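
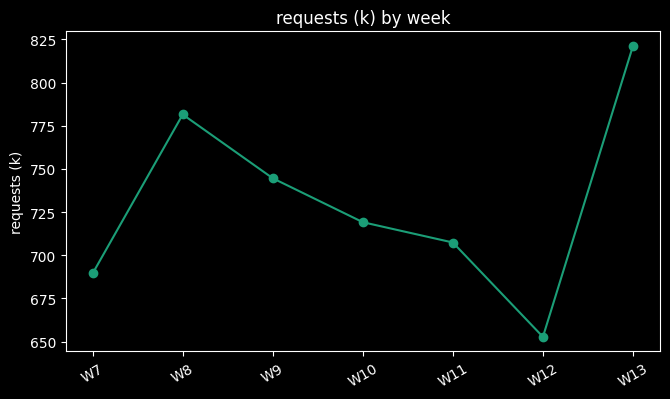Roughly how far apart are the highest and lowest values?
Max W13 ≈ 820, min W12 ≈ 660; range ≈ 160.

≈ 160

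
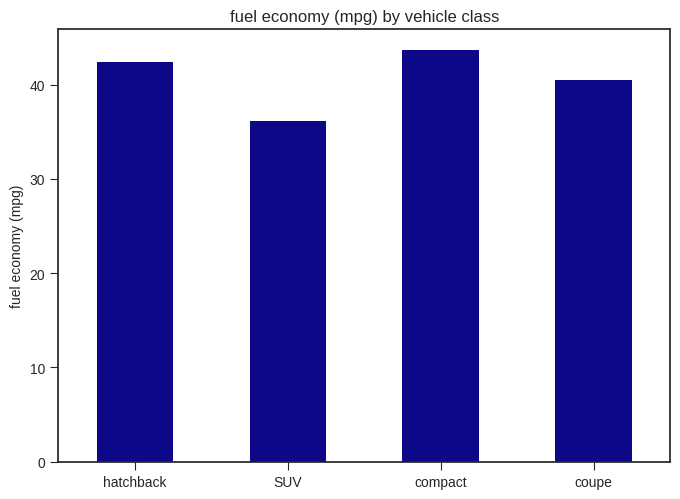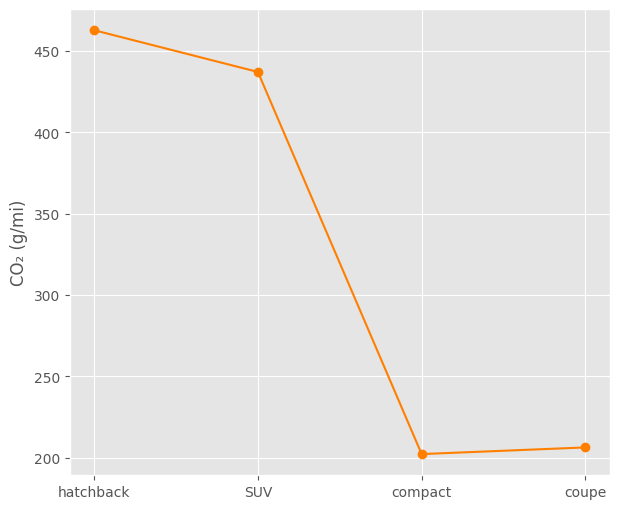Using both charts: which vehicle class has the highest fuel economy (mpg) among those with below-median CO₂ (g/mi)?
Chart 2 median CO₂ (g/mi) ≈ 300; below-median vehicle classes: compact, coupe. Among those, compact has the highest fuel economy (mpg) (≈ 45).

compact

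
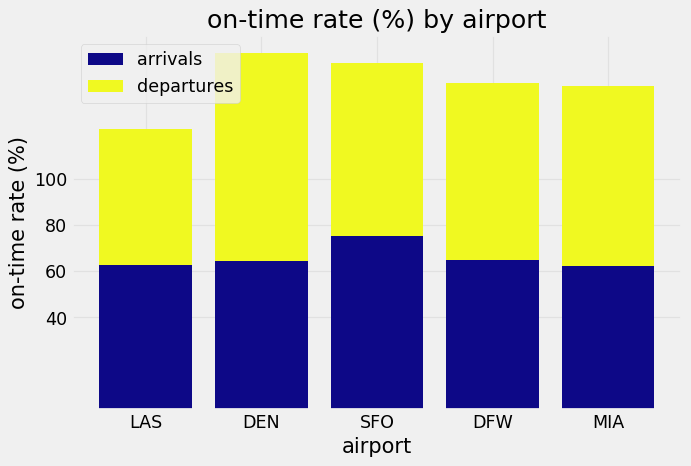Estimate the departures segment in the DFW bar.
≈ 80

departures top ≈ 140, bottom ≈ 60; segment ≈ 80.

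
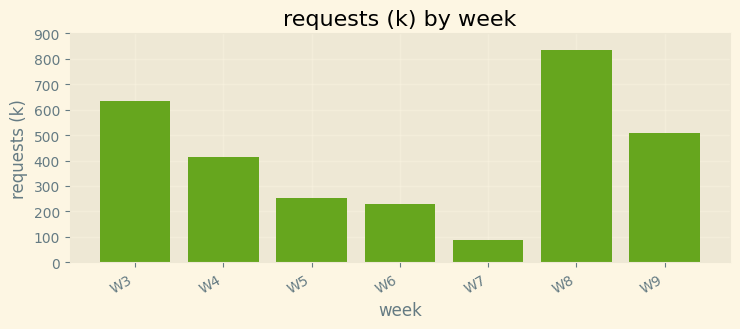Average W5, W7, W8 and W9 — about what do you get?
≈ 425

(300 + 100 + 800 + 500) / 4 ≈ 425.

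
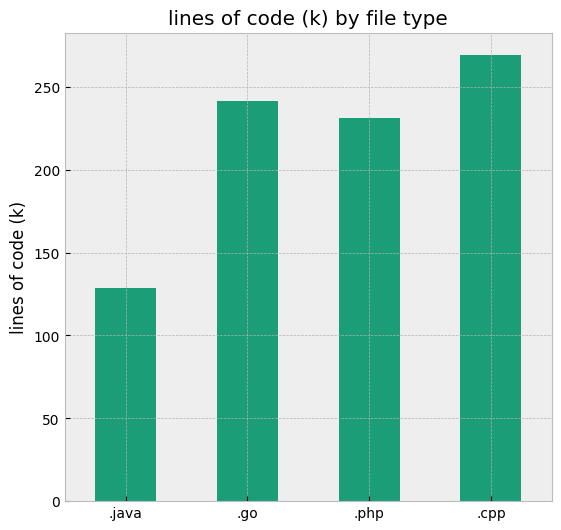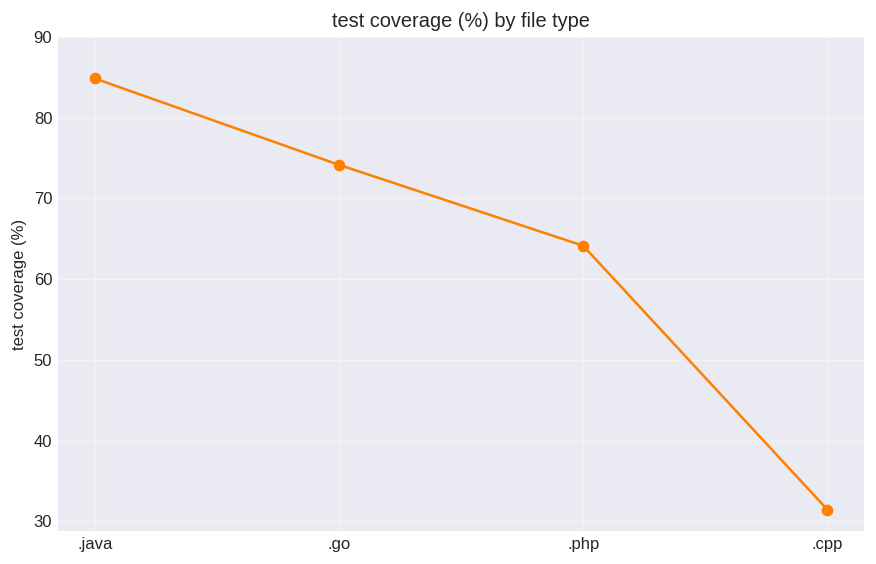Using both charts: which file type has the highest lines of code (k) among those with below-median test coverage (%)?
.cpp

Chart 2 median test coverage (%) ≈ 70; below-median file types: .php, .cpp. Among those, .cpp has the highest lines of code (k) (≈ 275).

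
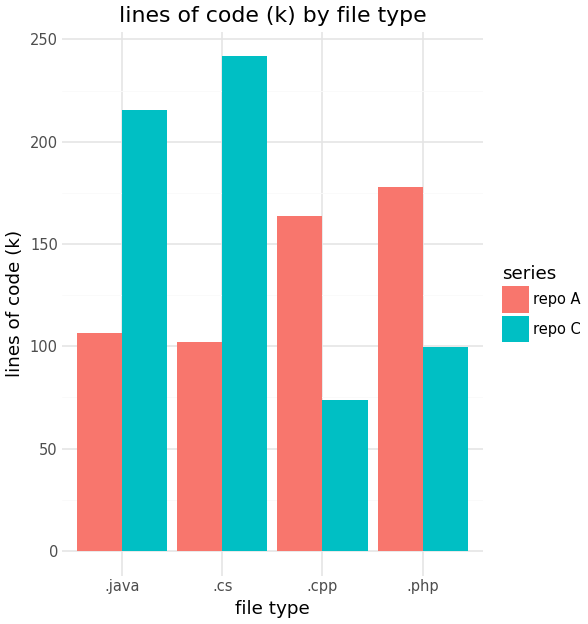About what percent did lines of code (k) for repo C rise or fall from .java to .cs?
≈ +11.1%

.java ≈ 225, .cs ≈ 250; (250 − 225) / 225 ≈ +11.1%.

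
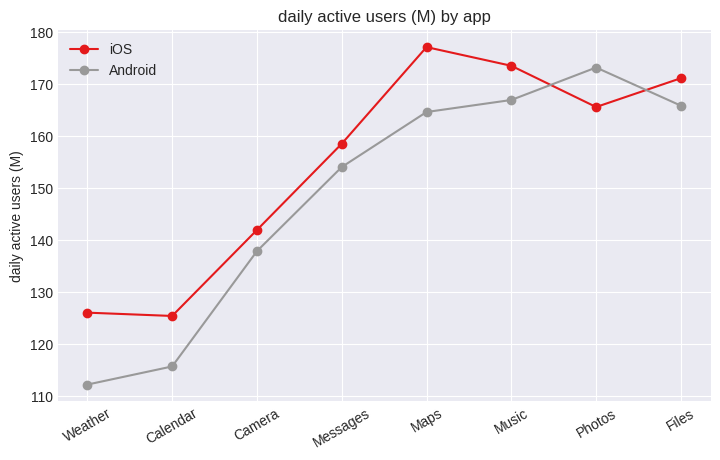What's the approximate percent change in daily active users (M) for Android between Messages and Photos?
≈ +13.3%

Messages ≈ 150, Photos ≈ 170; (170 − 150) / 150 ≈ +13.3%.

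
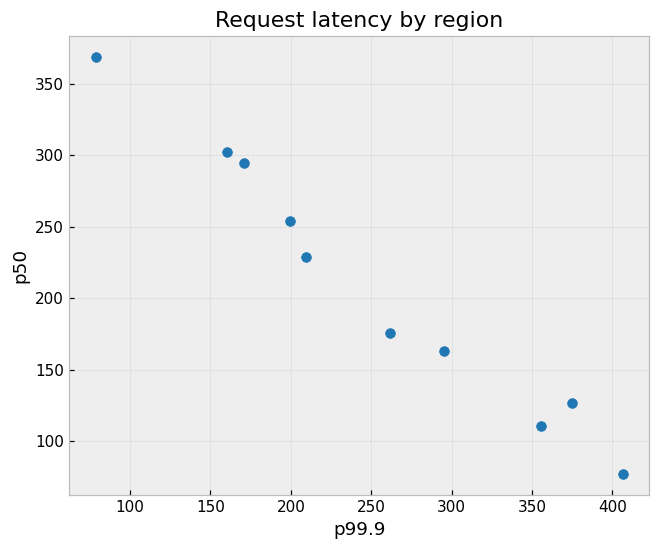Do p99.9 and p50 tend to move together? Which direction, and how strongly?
Points are negatively correlated; strong (|r| ≈ 1.0).

negative, strong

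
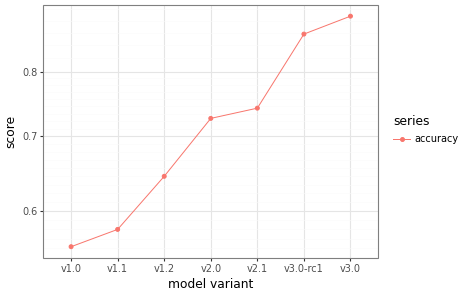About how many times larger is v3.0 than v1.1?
v3.0 ≈ 0.90, v1.1 ≈ 0.60; 0.90/0.60 ≈ 1.5.

≈ 1.5×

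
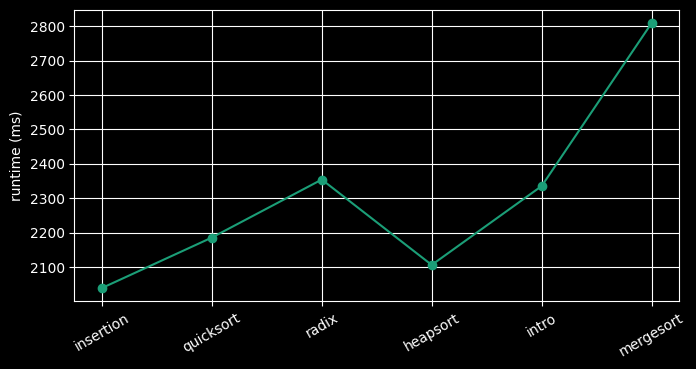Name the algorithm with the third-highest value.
Top 4: mergesort ≈ 2800, radix ≈ 2400, intro ≈ 2300, quicksort ≈ 2200.

intro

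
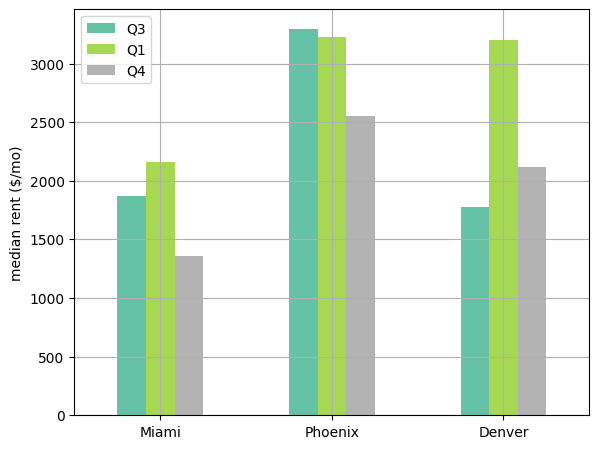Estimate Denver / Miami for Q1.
≈ 1.5×

Denver ≈ 3000, Miami ≈ 2000; 3000/2000 ≈ 1.5.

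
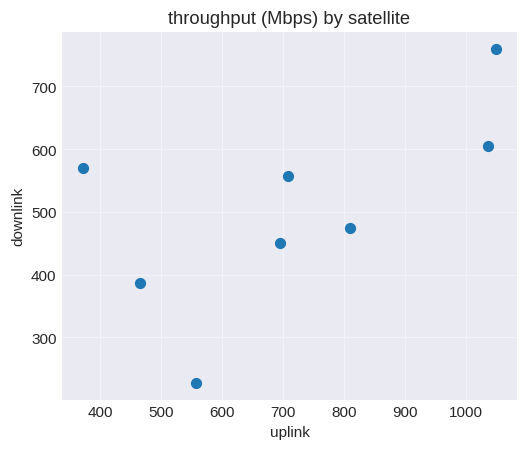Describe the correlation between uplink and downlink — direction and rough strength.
Points are positively correlated; moderate (|r| ≈ 0.6).

positive, moderate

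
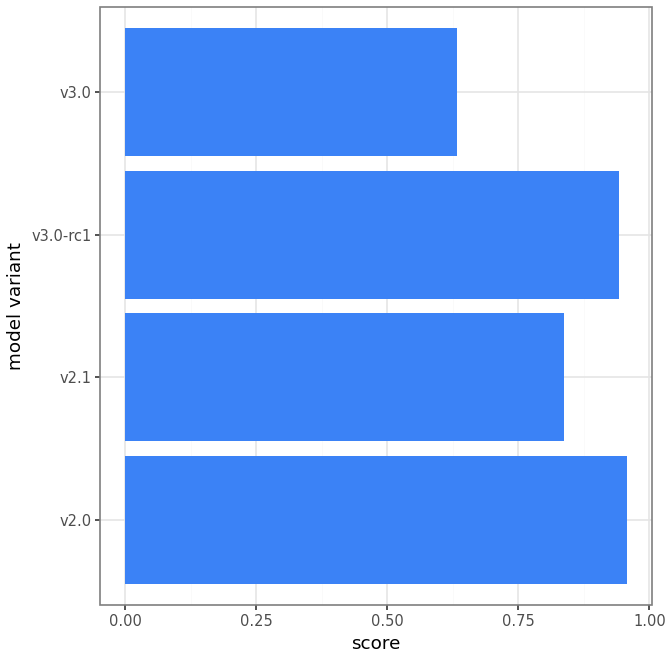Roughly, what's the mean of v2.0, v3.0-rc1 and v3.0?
(1.0 + 0.9 + 0.6) / 3 ≈ 0.83.

≈ 0.83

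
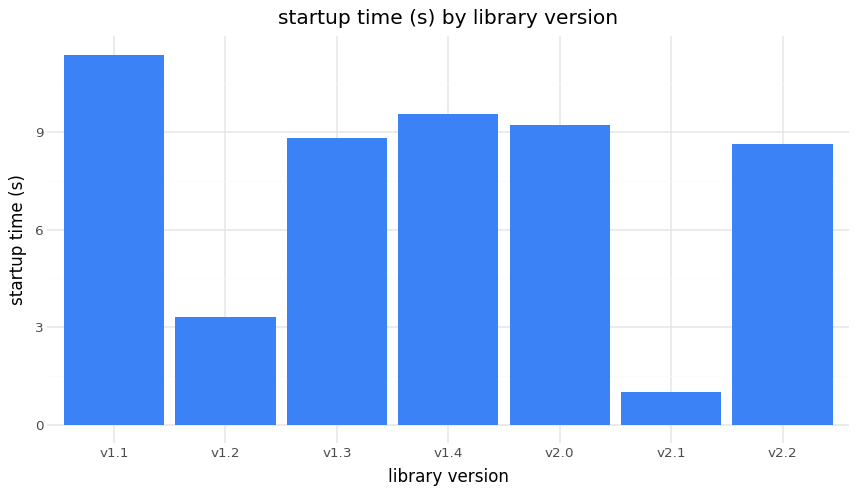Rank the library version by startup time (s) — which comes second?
v1.4

Top 3: v1.1 ≈ 11, v1.4 ≈ 10, v2.0 ≈ 9.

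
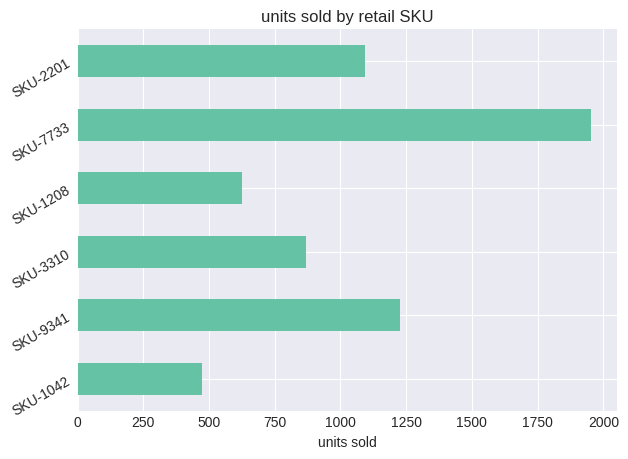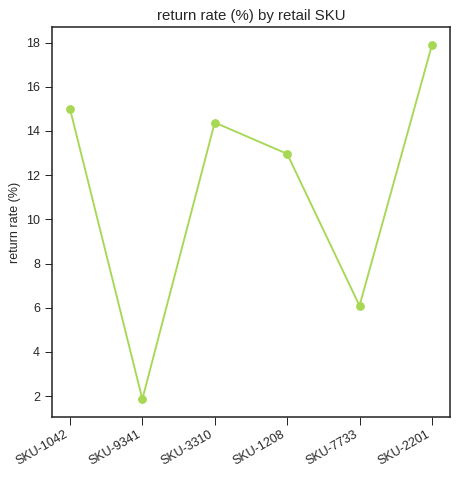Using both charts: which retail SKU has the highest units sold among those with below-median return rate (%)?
SKU-7733

Chart 2 median return rate (%) ≈ 14; below-median retail SKUs: SKU-9341, SKU-1208, SKU-7733. Among those, SKU-7733 has the highest units sold (≈ 2000).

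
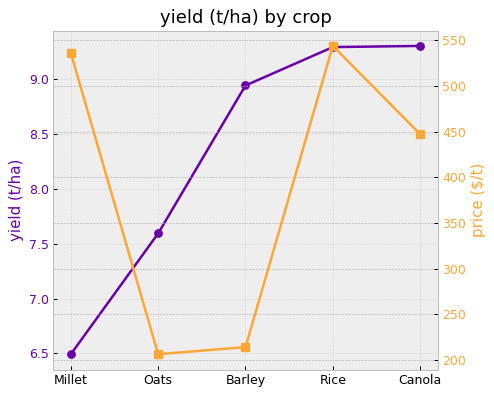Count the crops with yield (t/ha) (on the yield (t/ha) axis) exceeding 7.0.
Above 7.0: Oats, Barley, Rice, Canola.

4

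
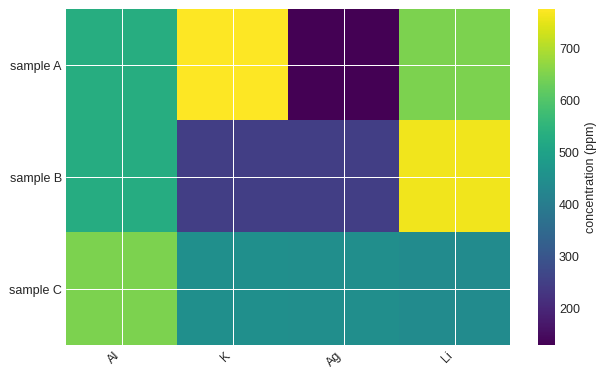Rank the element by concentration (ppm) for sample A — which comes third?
Al

Top 4 for sample A: K ≈ 800, Li ≈ 600, Al ≈ 500, Ag ≈ 100.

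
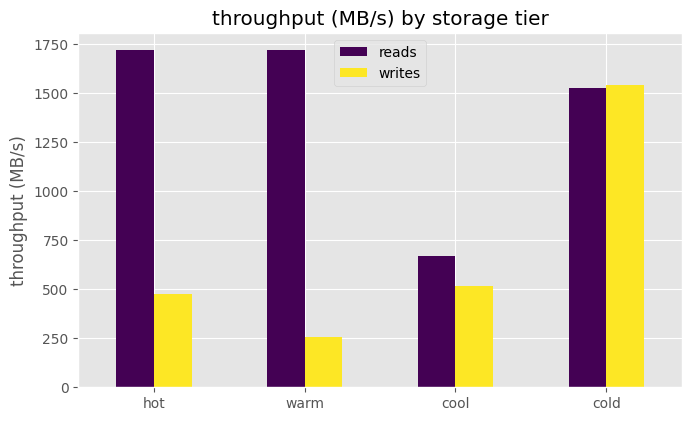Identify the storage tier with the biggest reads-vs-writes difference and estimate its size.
warm, ≈ 1600 MB/s

warm: reads ≈ 1800, writes ≈ 200 → gap ≈ 1600. Next-largest (hot) is only ≈ 1400.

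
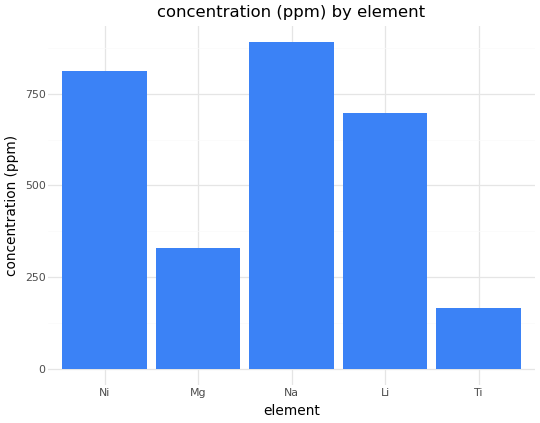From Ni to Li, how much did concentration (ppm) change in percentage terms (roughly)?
≈ -12.5%

Ni ≈ 800, Li ≈ 700; (700 − 800) / 800 ≈ -12.5%.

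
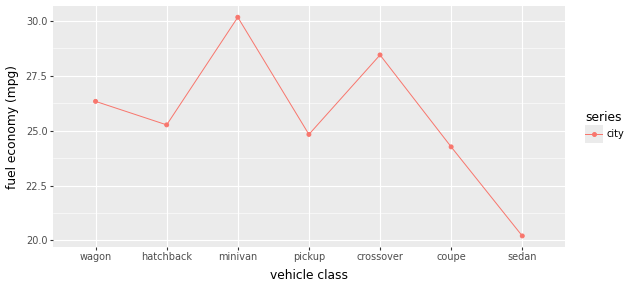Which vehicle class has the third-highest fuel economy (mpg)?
Top 4: minivan ≈ 30, crossover ≈ 28, wagon ≈ 26, hatchback ≈ 25.

wagon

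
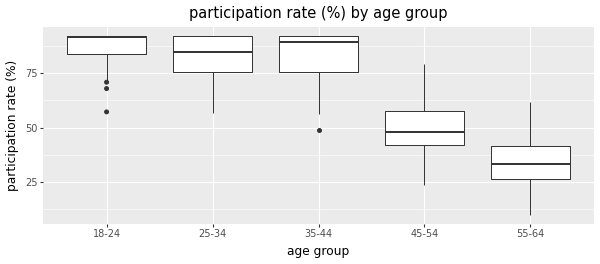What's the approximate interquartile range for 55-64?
≈ 15

Q3 ≈ 40, Q1 ≈ 25; IQR ≈ 15.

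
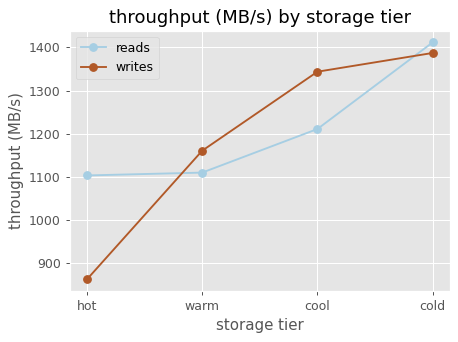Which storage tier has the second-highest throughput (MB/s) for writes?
Top 3 for writes: cold ≈ 1400, cool ≈ 1350, warm ≈ 1150.

cool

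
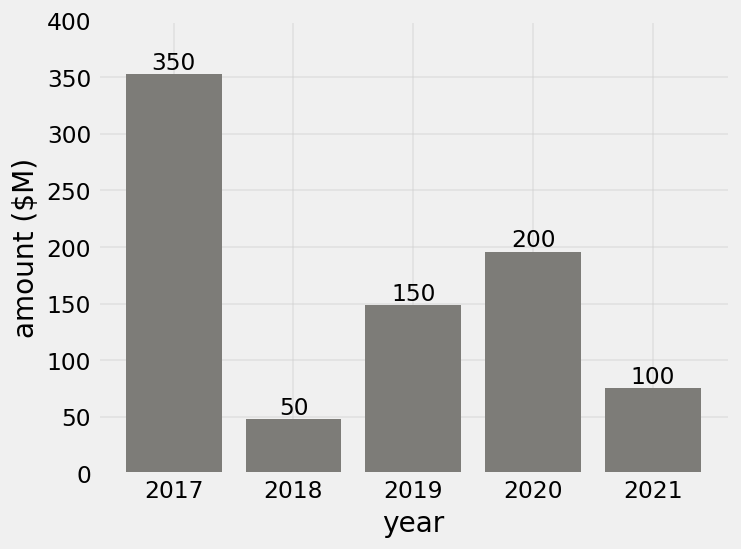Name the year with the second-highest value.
Top 3: 2017 ≈ 350, 2020 ≈ 200, 2019 ≈ 150.

2020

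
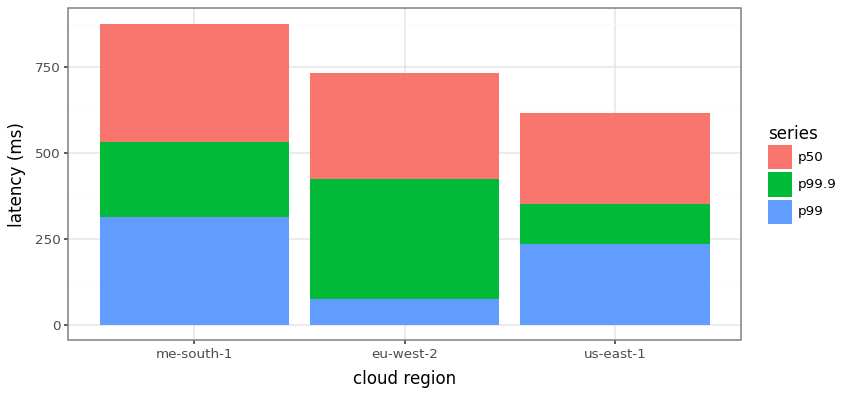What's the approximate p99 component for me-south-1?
≈ 300

p99 top ≈ 300, bottom ≈ 0; segment ≈ 300.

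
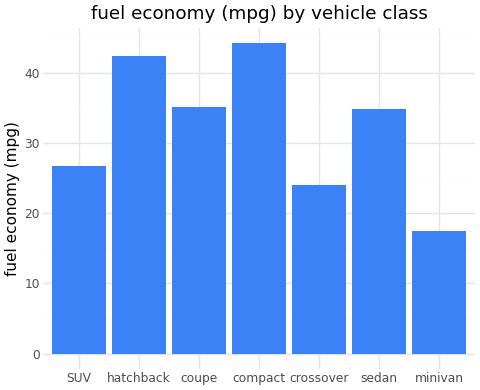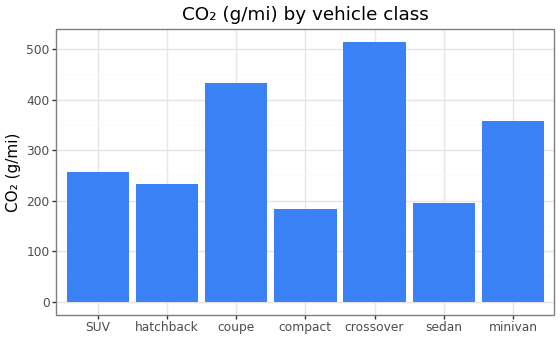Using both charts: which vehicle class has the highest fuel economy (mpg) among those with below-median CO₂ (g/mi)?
compact

Chart 2 median CO₂ (g/mi) ≈ 250; below-median vehicle classes: hatchback, compact, sedan. Among those, compact has the highest fuel economy (mpg) (≈ 45).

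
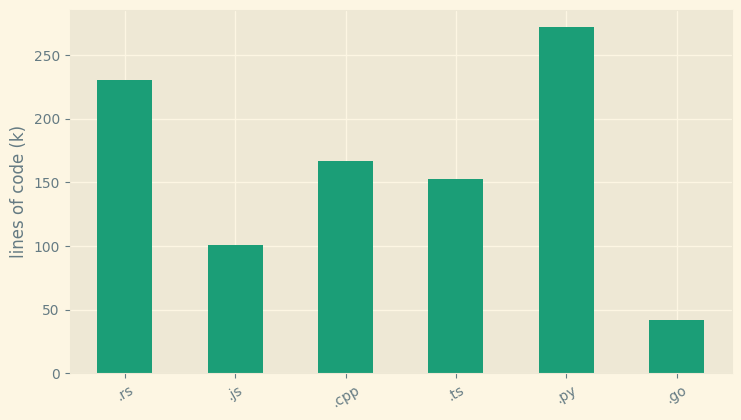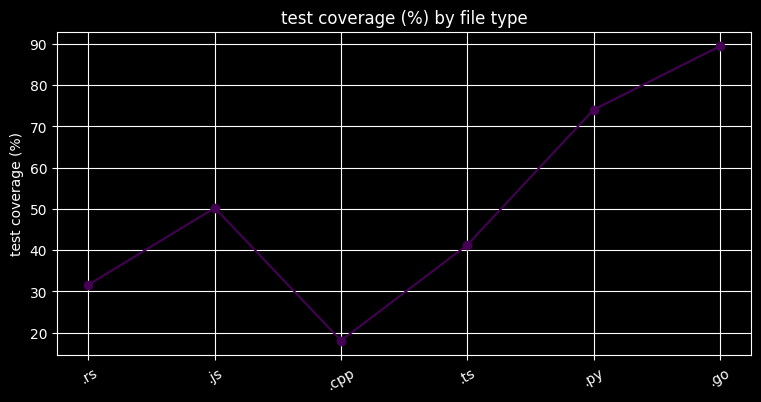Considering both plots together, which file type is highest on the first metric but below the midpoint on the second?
.rs

Chart 2 median test coverage (%) ≈ 50; below-median file types: .rs, .cpp, .ts. Among those, .rs has the highest lines of code (k) (≈ 225).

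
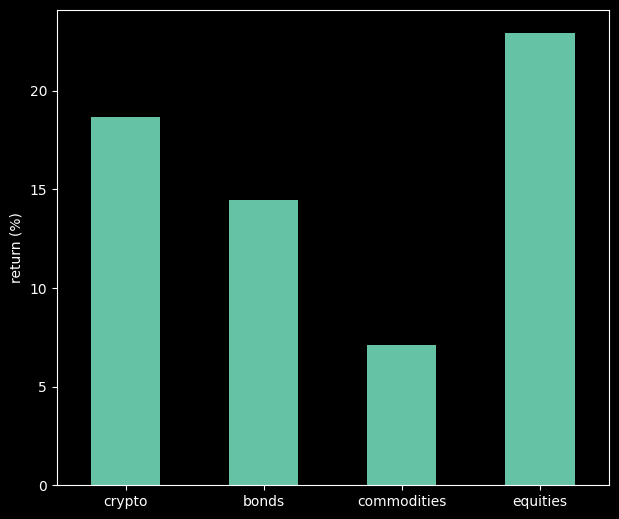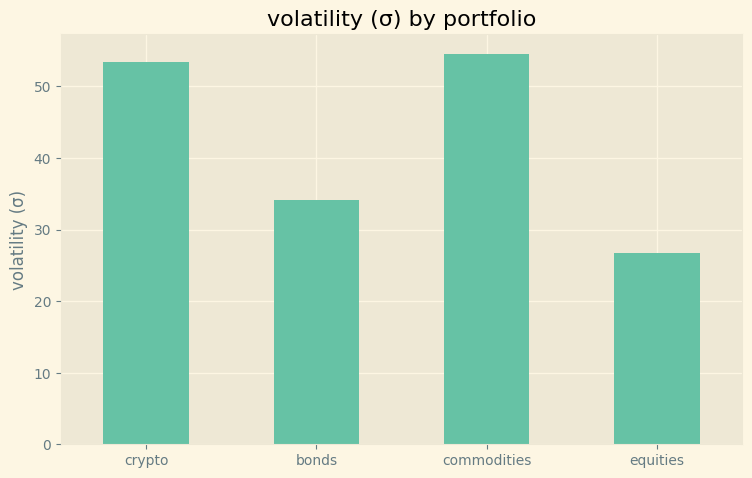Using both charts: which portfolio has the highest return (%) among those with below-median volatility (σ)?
equities

Chart 2 median volatility (σ) ≈ 40; below-median portfolios: bonds, equities. Among those, equities has the highest return (%) (≈ 25).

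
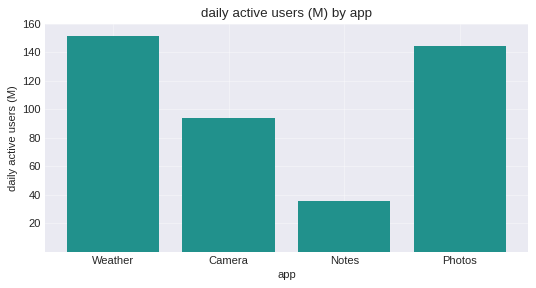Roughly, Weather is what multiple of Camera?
Weather ≈ 160, Camera ≈ 100; 160/100 ≈ 1.6.

≈ 1.6×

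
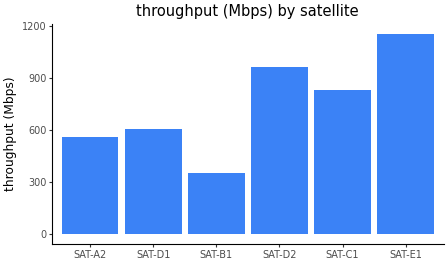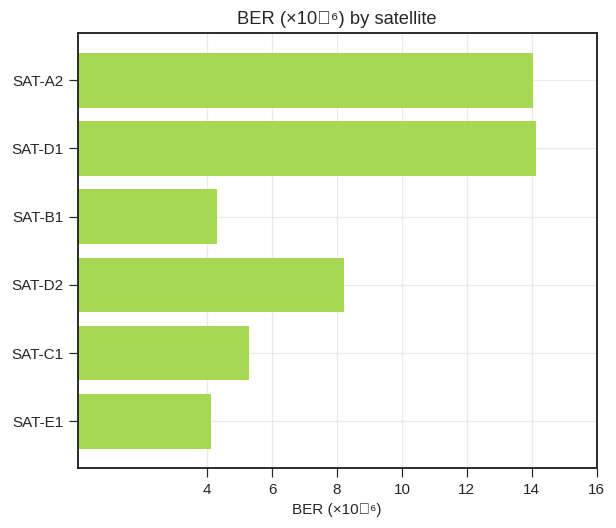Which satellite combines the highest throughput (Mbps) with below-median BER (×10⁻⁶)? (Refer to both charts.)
Chart 2 median BER (×10⁻⁶) ≈ 6; below-median satellites: SAT-B1, SAT-C1, SAT-E1. Among those, SAT-E1 has the highest throughput (Mbps) (≈ 1200).

SAT-E1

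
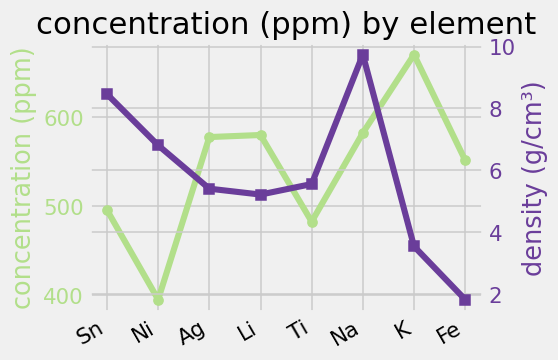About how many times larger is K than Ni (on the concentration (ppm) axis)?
K ≈ 675, Ni ≈ 400; 675/400 ≈ 1.69.

≈ 1.69×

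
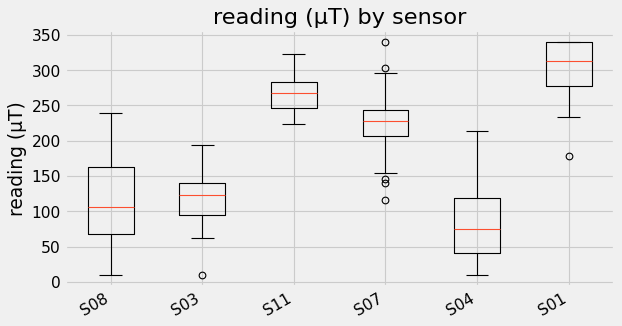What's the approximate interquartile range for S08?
Q3 ≈ 160, Q1 ≈ 60; IQR ≈ 100.

≈ 100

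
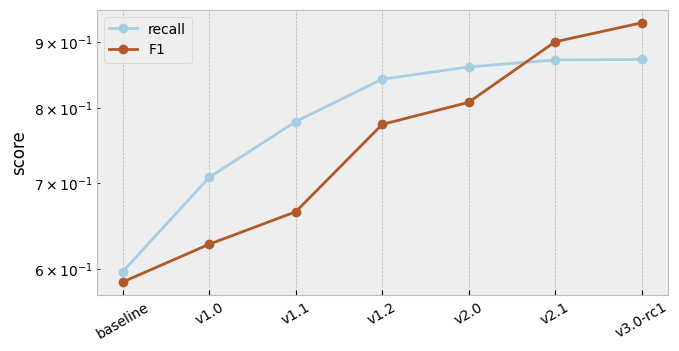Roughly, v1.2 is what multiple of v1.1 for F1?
v1.2 ≈ 0.80, v1.1 ≈ 0.65; 0.80/0.65 ≈ 1.23.

≈ 1.23×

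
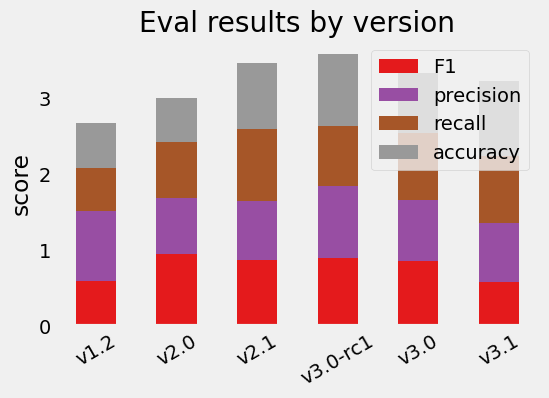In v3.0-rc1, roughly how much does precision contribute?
precision top ≈ 2.0, bottom ≈ 1.0; segment ≈ 1.0.

≈ 1.0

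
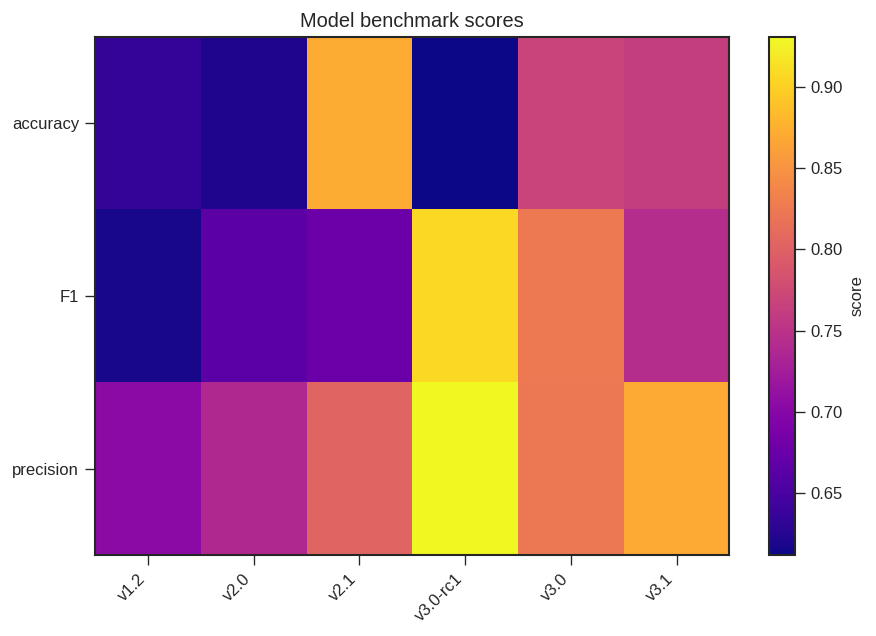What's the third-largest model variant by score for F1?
Top 4 for F1: v3.0-rc1 ≈ 0.90, v3.0 ≈ 0.85, v3.1 ≈ 0.75, v2.1 ≈ 0.70.

v3.1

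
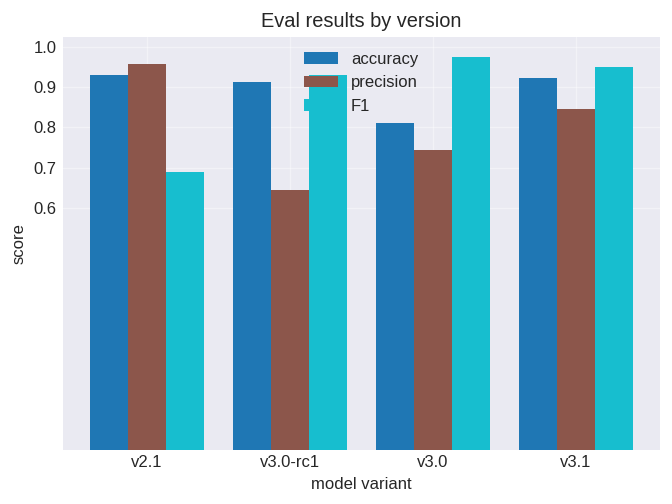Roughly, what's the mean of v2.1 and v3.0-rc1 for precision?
≈ 0.8

(1.0 + 0.6) / 2 ≈ 0.8.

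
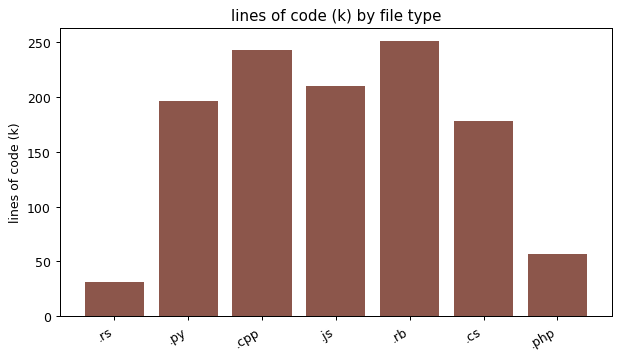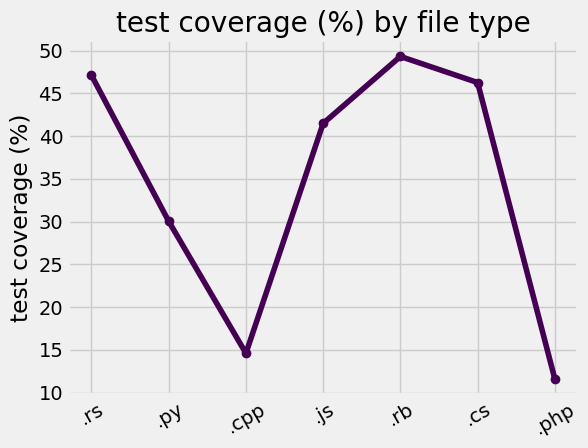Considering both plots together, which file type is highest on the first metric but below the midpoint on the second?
.cpp

Chart 2 median test coverage (%) ≈ 40; below-median file types: .py, .cpp, .php. Among those, .cpp has the highest lines of code (k) (≈ 250).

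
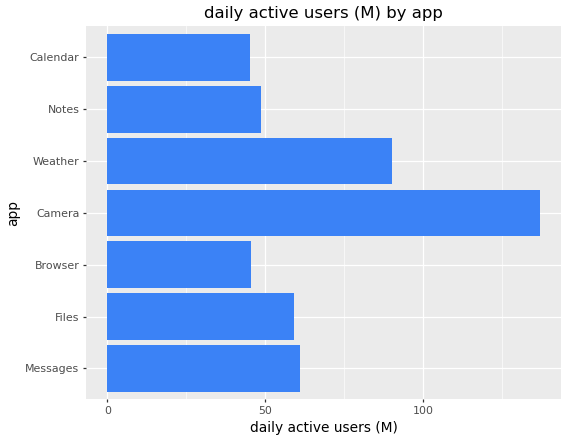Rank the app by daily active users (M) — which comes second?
Top 3: Camera ≈ 140, Weather ≈ 100, Messages ≈ 60.

Weather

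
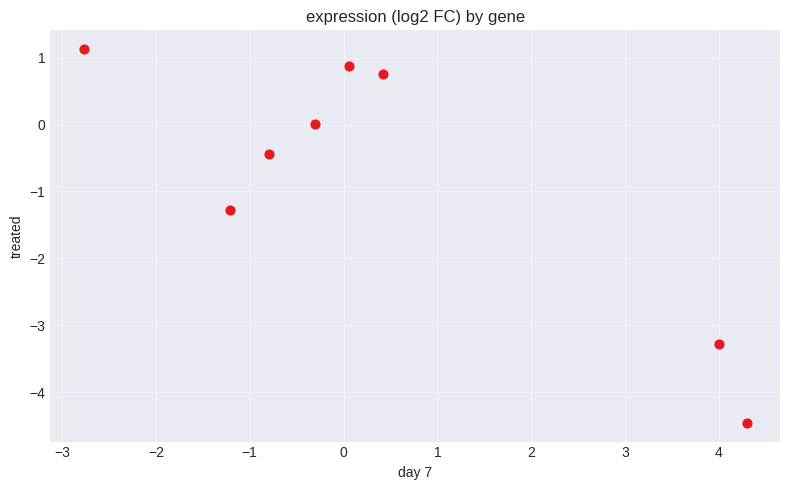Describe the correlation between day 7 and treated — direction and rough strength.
Points are negatively correlated; strong (|r| ≈ 0.8).

negative, strong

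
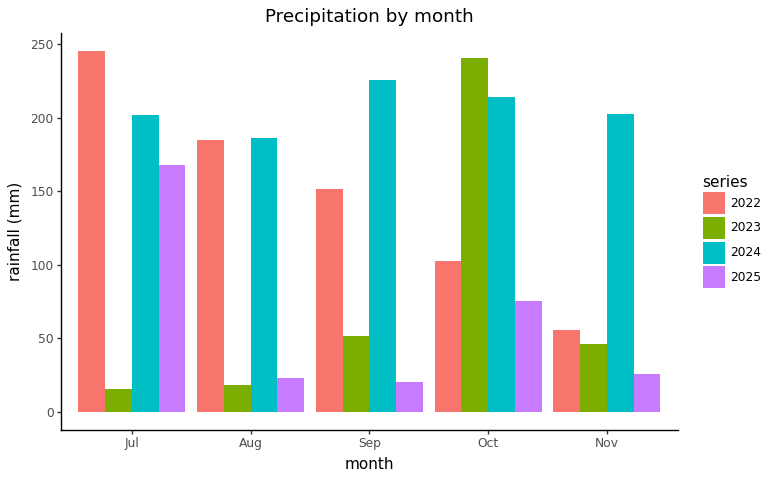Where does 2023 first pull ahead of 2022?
Sep: 2023 ≈ 50 vs 2022 ≈ 150 (not yet); Oct: 2023 ≈ 250 vs 2022 ≈ 100 (first crossover).

Oct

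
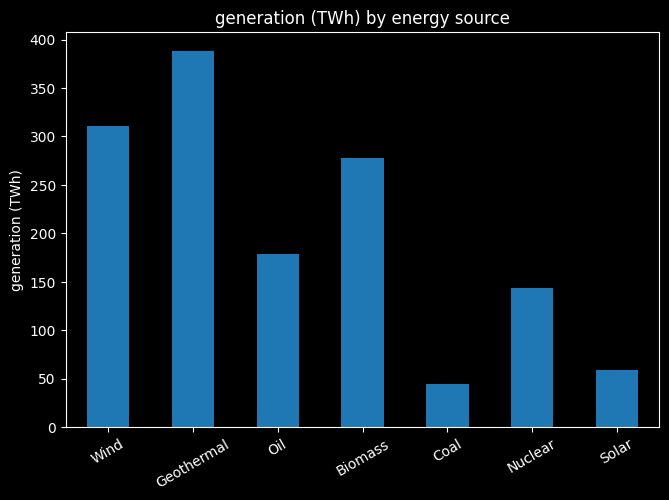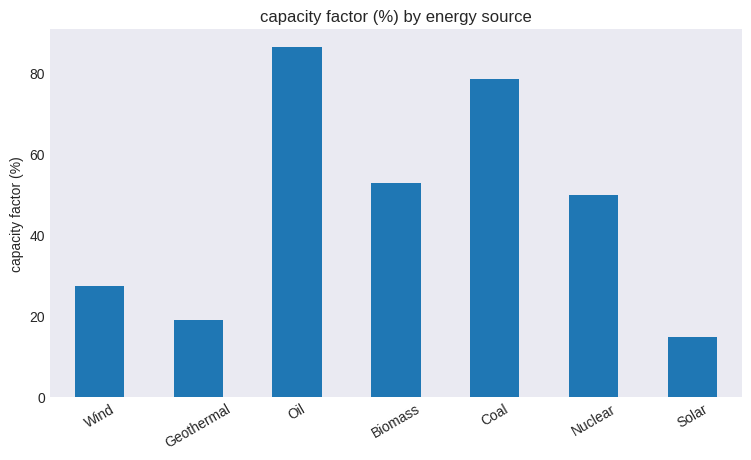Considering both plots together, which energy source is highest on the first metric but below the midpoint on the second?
Geothermal

Chart 2 median capacity factor (%) ≈ 50; below-median energy sources: Wind, Geothermal, Solar. Among those, Geothermal has the highest generation (TWh) (≈ 400).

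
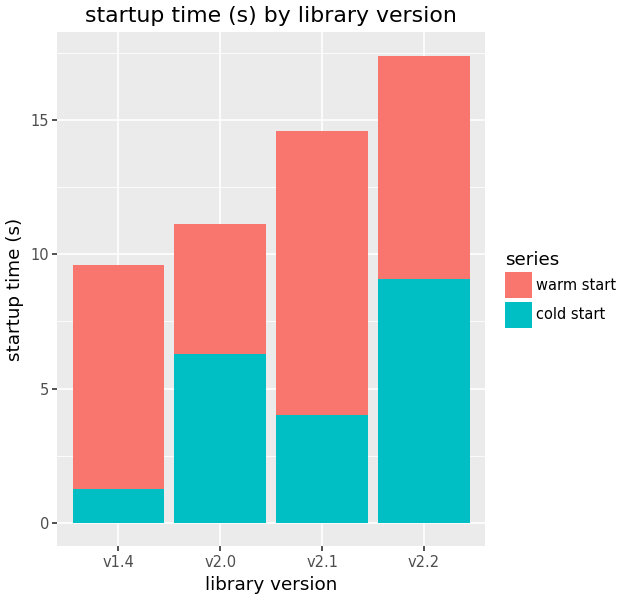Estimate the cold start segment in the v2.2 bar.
cold start top ≈ 10, bottom ≈ 0; segment ≈ 10.

≈ 10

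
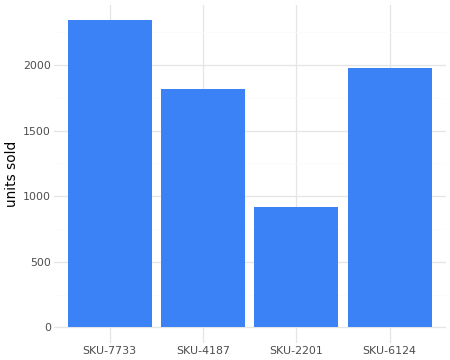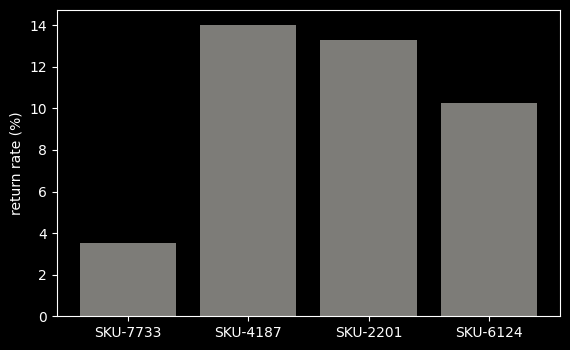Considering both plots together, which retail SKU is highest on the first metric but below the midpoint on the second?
Chart 2 median return rate (%) ≈ 12; below-median retail SKUs: SKU-7733, SKU-6124. Among those, SKU-7733 has the highest units sold (≈ 2500).

SKU-7733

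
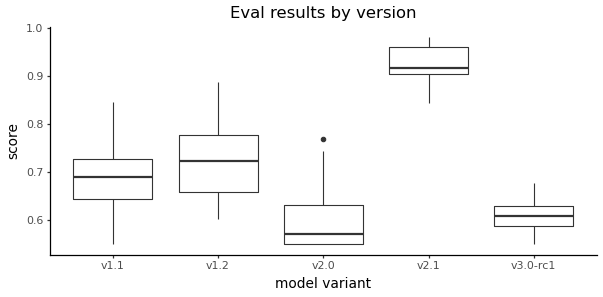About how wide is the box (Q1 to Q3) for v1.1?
≈ 0.10

Q3 ≈ 0.75, Q1 ≈ 0.65; IQR ≈ 0.10.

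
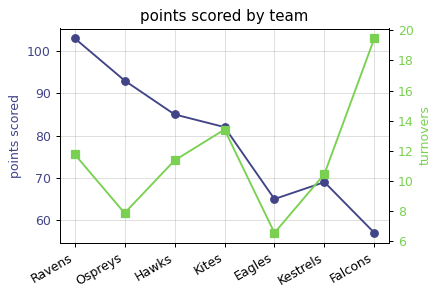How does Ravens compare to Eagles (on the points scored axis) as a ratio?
Ravens ≈ 105, Eagles ≈ 65; 105/65 ≈ 1.62.

≈ 1.62×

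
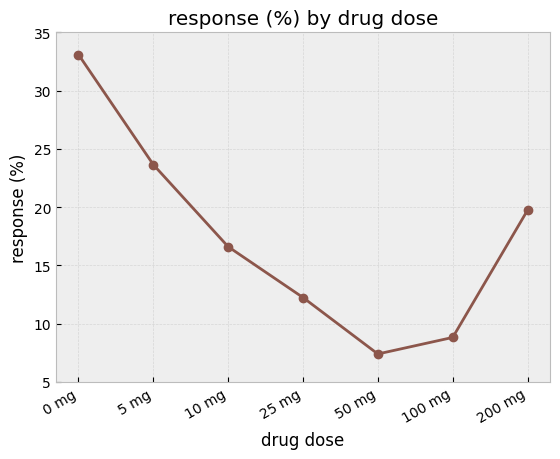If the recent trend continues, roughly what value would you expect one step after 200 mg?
≈ 27.5

Last three: 5, 10, 20 → slope ≈ 7.5/step → next ≈ 27.5.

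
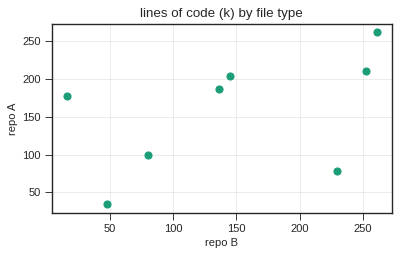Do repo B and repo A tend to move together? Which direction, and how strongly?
Points are positively correlated; moderate (|r| ≈ 0.5).

positive, moderate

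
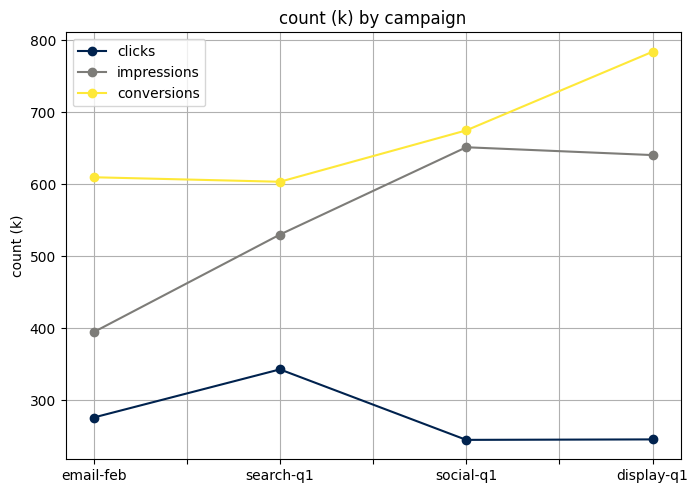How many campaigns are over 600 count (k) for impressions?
2

Above 600: social-q1, display-q1.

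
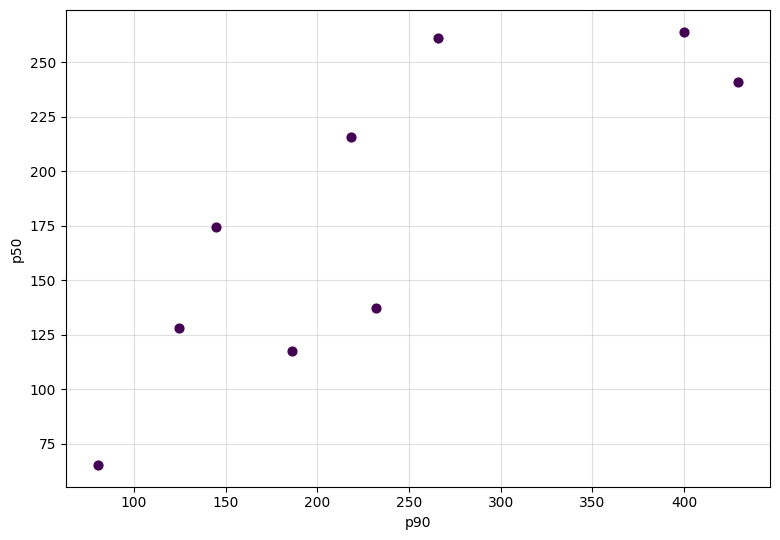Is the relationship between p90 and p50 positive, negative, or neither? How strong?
Points are positively correlated; strong (|r| ≈ 0.8).

positive, strong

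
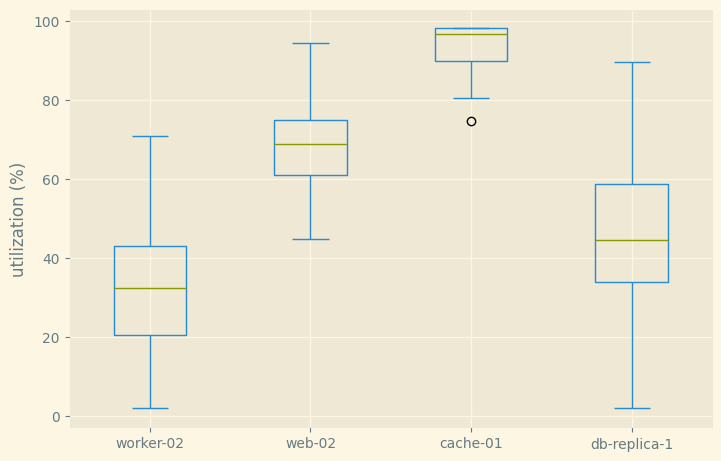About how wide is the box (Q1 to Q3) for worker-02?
Q3 ≈ 40, Q1 ≈ 20; IQR ≈ 20.

≈ 20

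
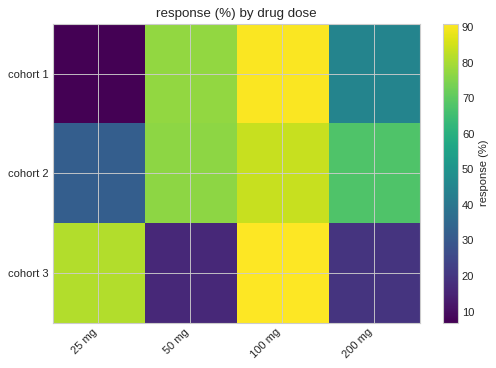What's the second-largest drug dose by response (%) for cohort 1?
Top 3 for cohort 1: 100 mg ≈ 90, 50 mg ≈ 80, 200 mg ≈ 40.

50 mg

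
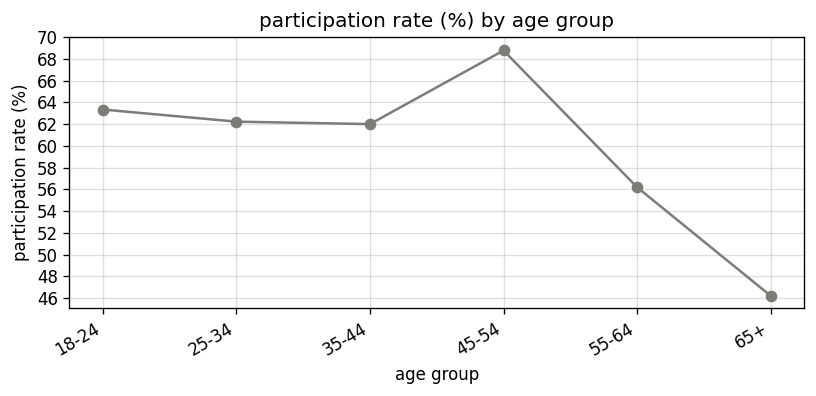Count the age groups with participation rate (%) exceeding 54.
Above 54: 18-24, 25-34, 35-44, 45-54, 55-64.

5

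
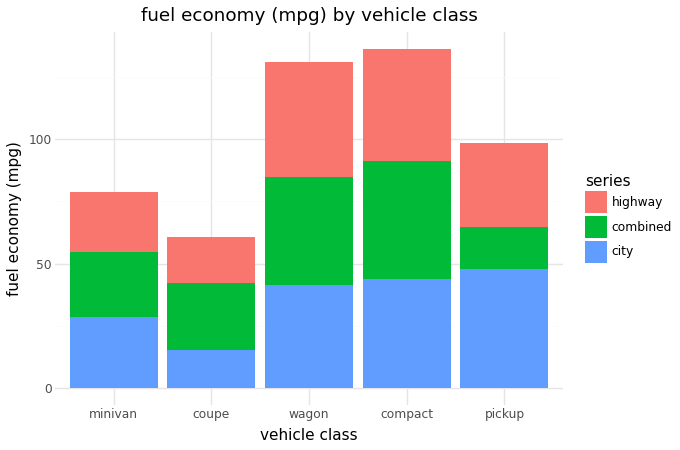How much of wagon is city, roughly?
≈ 40

city top ≈ 40, bottom ≈ 0; segment ≈ 40.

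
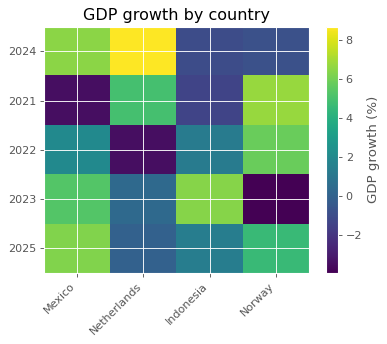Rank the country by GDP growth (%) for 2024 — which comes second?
Top 3 for 2024: Netherlands ≈ 8, Mexico ≈ 6, Norway ≈ 0.

Mexico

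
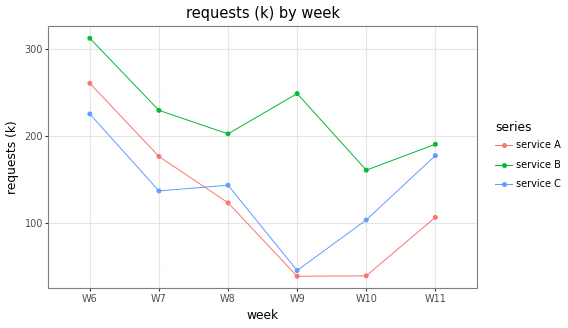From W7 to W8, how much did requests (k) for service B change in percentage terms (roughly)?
W7 ≈ 225, W8 ≈ 200; (200 − 225) / 225 ≈ -11.1%.

≈ -11.1%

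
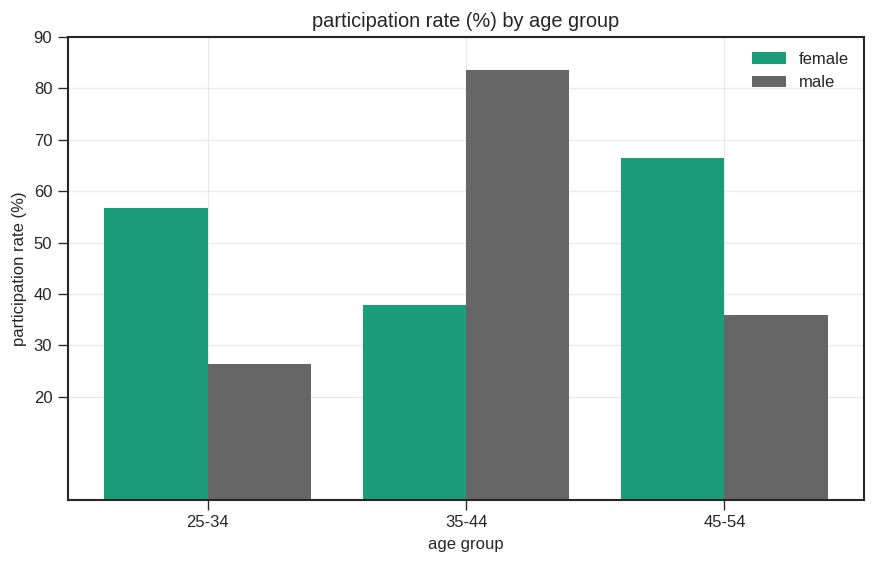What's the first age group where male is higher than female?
25-34: male ≈ 30 vs female ≈ 60 (not yet); 35-44: male ≈ 80 vs female ≈ 40 (first crossover).

35-44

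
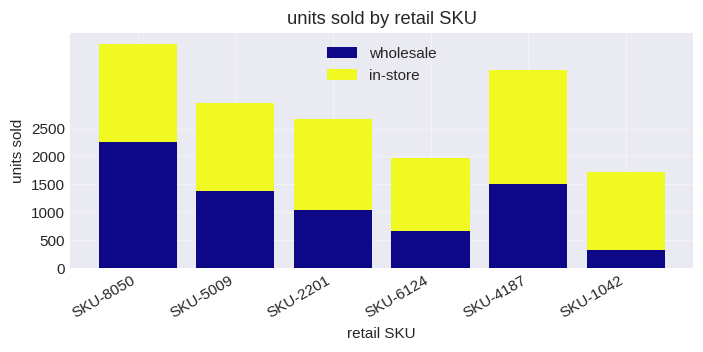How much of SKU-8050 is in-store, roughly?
in-store top ≈ 4000, bottom ≈ 2500; segment ≈ 1500.

≈ 1500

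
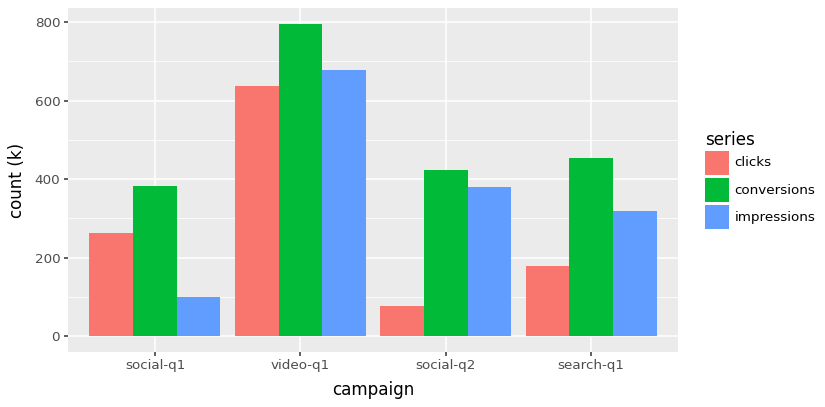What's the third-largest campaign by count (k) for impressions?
Top 4 for impressions: video-q1 ≈ 700, social-q2 ≈ 400, search-q1 ≈ 300, social-q1 ≈ 100.

search-q1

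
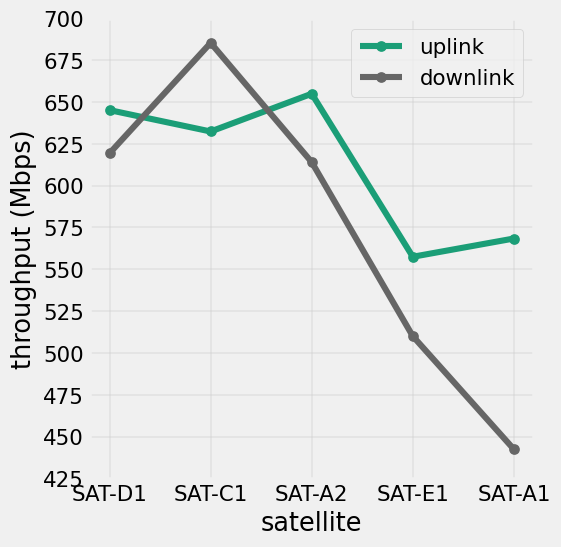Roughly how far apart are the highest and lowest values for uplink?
Max SAT-A2 ≈ 650, min SAT-E1 ≈ 550; range ≈ 100.

≈ 100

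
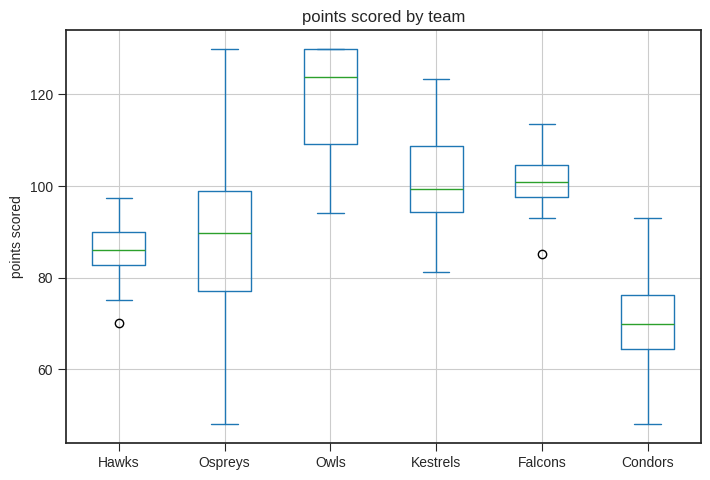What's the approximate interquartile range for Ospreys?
Q3 ≈ 100, Q1 ≈ 75; IQR ≈ 25.

≈ 25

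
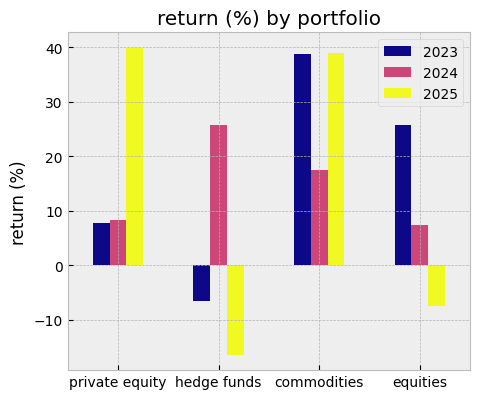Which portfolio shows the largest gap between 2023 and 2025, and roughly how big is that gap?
equities: 2023 ≈ 25, 2025 ≈ -10 → gap ≈ 35. Next-largest (private equity) is only ≈ 30.

equities, ≈ 35 %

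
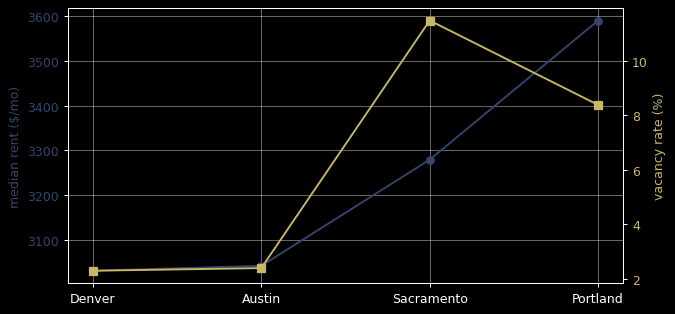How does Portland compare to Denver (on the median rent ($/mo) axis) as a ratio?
≈ 1.18×

Portland ≈ 3600, Denver ≈ 3050; 3600/3050 ≈ 1.18.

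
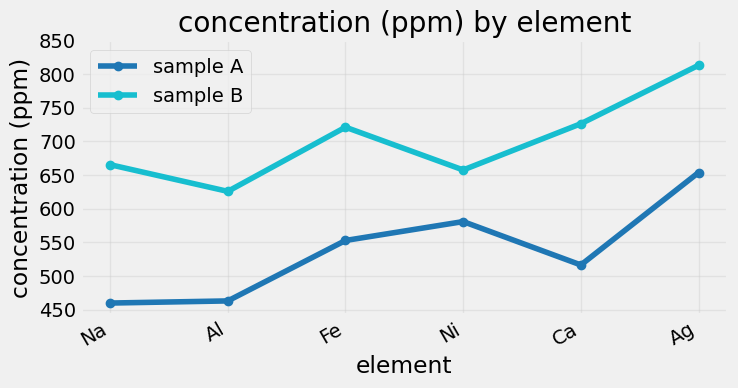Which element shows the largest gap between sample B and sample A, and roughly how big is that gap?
Ca, ≈ 250 ppm

Ca: sample B ≈ 750, sample A ≈ 500 → gap ≈ 250. Next-largest (Na) is only ≈ 200.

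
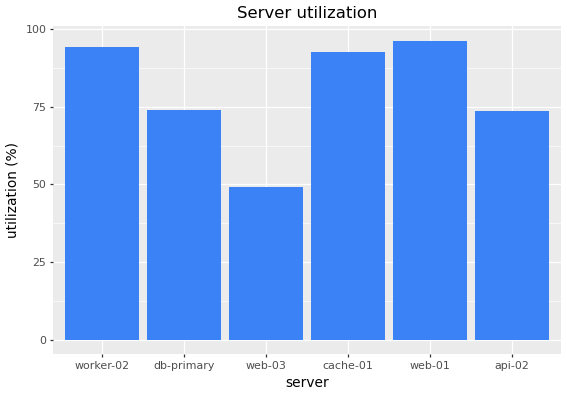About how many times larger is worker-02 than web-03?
≈ 1.8×

worker-02 ≈ 90, web-03 ≈ 50; 90/50 ≈ 1.8.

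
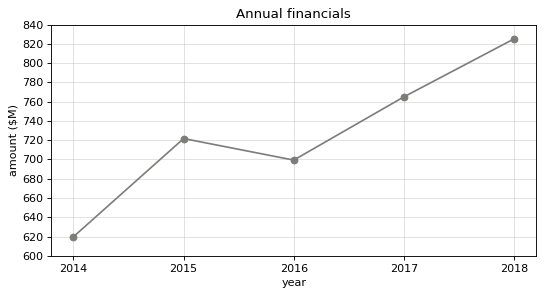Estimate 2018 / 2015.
≈ 1.14×

2018 ≈ 820, 2015 ≈ 720; 820/720 ≈ 1.14.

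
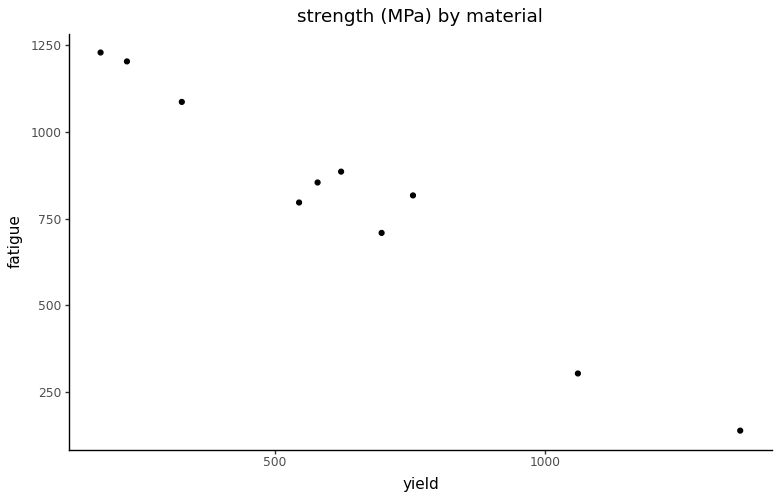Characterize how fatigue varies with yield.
negative, strong

Points are negatively correlated; strong (|r| ≈ 1.0).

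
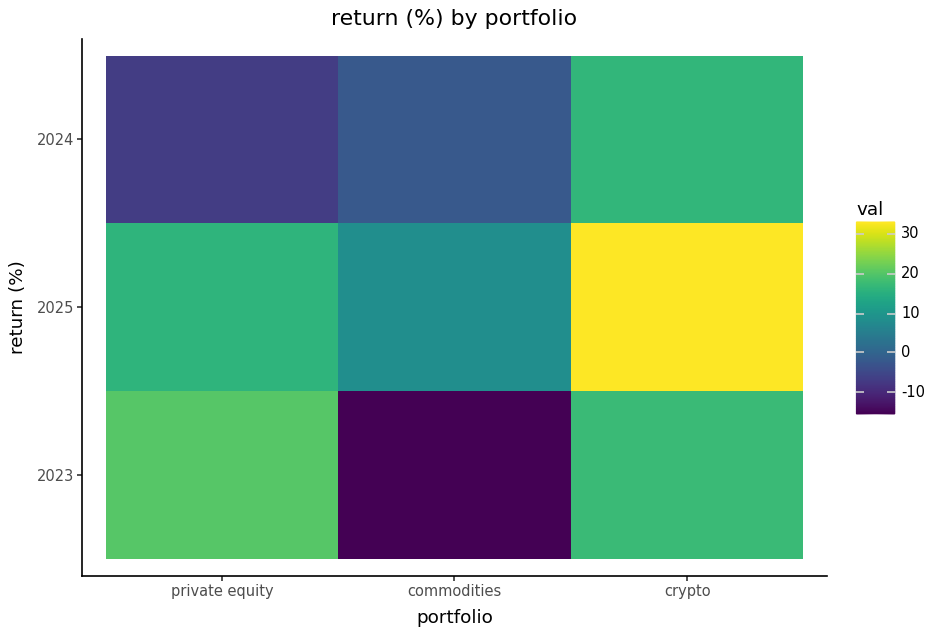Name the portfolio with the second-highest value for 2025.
private equity

Top 3 for 2025: crypto ≈ 35, private equity ≈ 15, commodities ≈ 10.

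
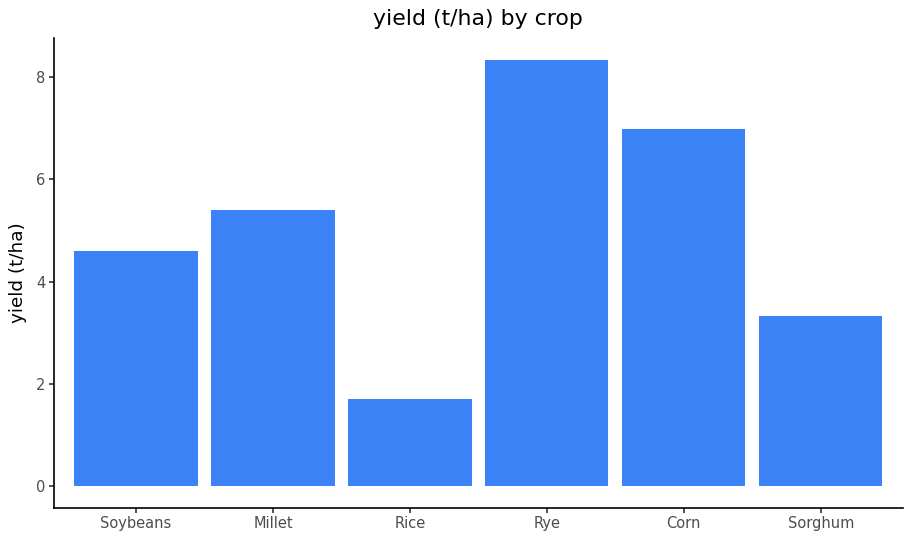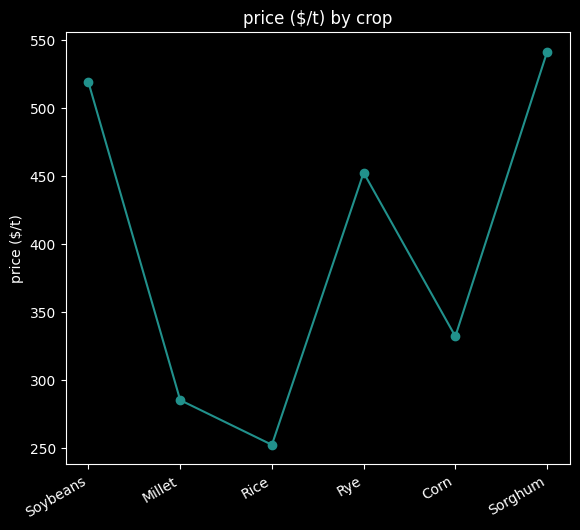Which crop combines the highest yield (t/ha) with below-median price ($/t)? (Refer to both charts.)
Chart 2 median price ($/t) ≈ 400; below-median crops: Millet, Rice, Corn. Among those, Corn has the highest yield (t/ha) (≈ 7).

Corn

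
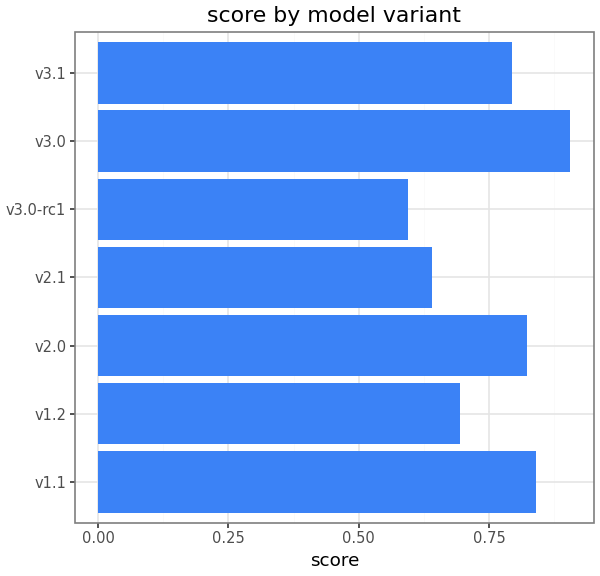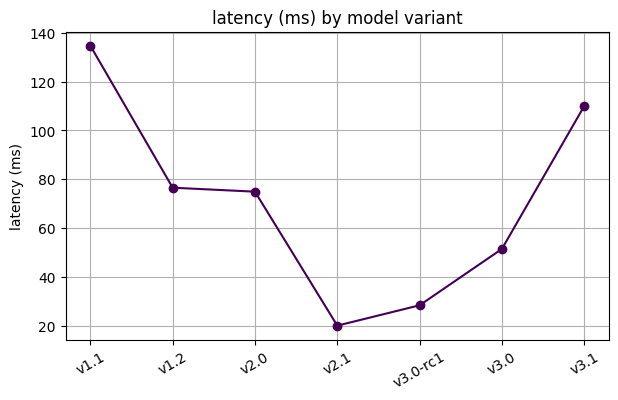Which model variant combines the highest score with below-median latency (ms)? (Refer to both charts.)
Chart 2 median latency (ms) ≈ 80; below-median model variants: v2.1, v3.0-rc1, v3.0. Among those, v3.0 has the highest score (≈ 0.9).

v3.0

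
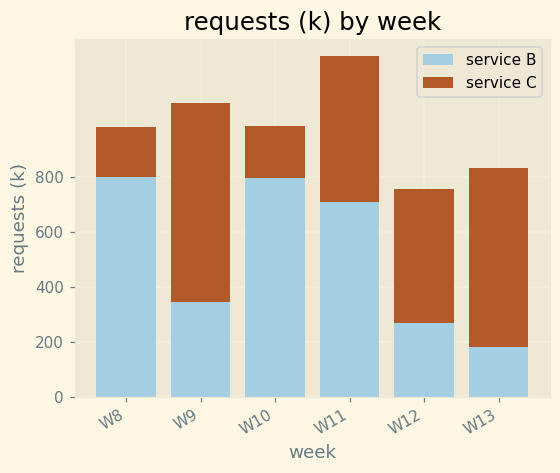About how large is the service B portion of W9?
≈ 400

service B top ≈ 400, bottom ≈ 0; segment ≈ 400.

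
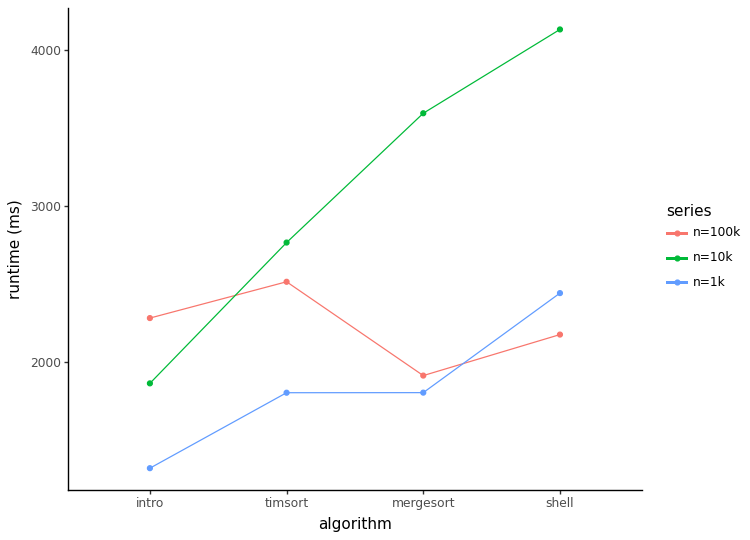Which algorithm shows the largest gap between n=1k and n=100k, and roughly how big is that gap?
intro, ≈ 1000 ms

intro: n=1k ≈ 1500, n=100k ≈ 2500 → gap ≈ 1000. Next-largest (timsort) is only ≈ 500.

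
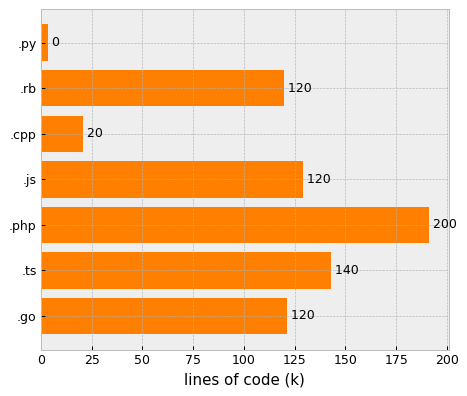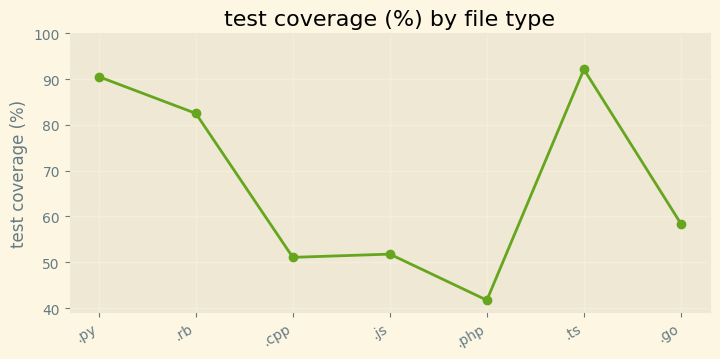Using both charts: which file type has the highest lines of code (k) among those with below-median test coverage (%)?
Chart 2 median test coverage (%) ≈ 60; below-median file types: .cpp, .js, .php. Among those, .php has the highest lines of code (k) (≈ 200).

.php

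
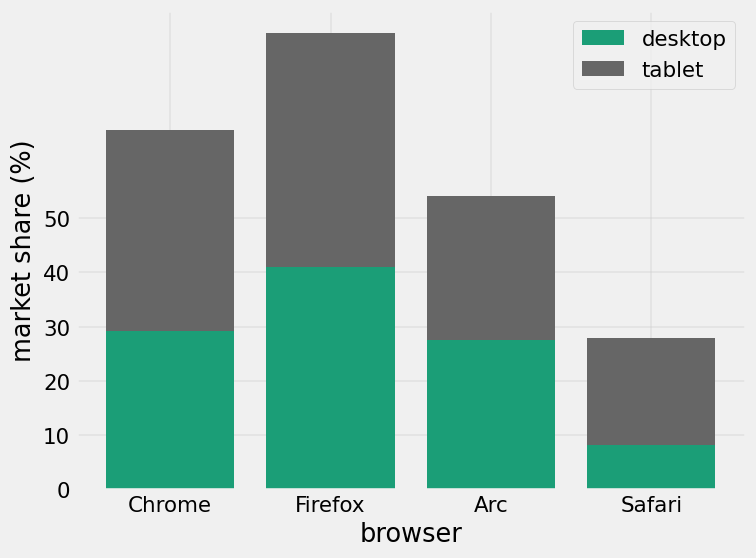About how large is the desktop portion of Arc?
desktop top ≈ 30, bottom ≈ 0; segment ≈ 30.

≈ 30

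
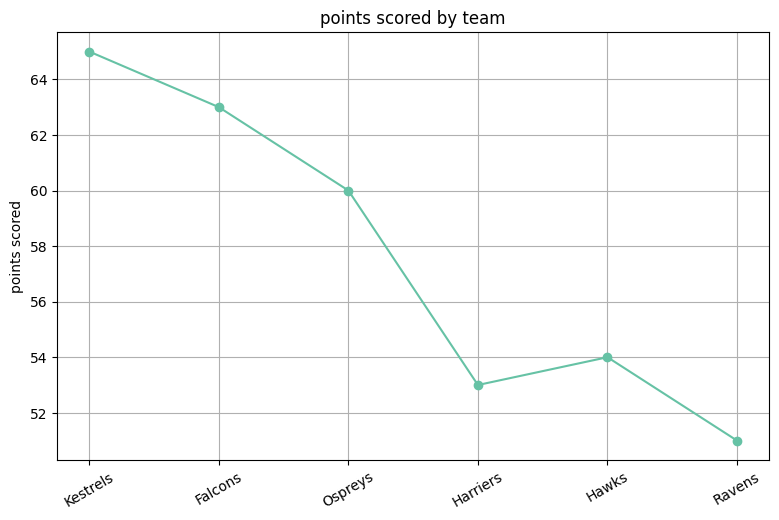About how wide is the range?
≈ 12

Max Kestrels ≈ 64, min Ravens ≈ 52; range ≈ 12.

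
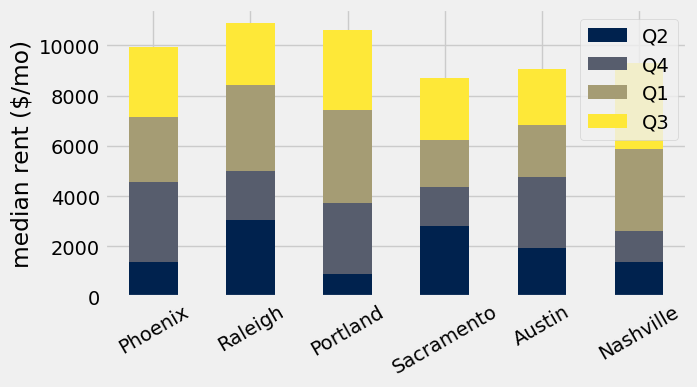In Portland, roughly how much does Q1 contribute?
Q1 top ≈ 7000, bottom ≈ 4000; segment ≈ 3000.

≈ 3000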